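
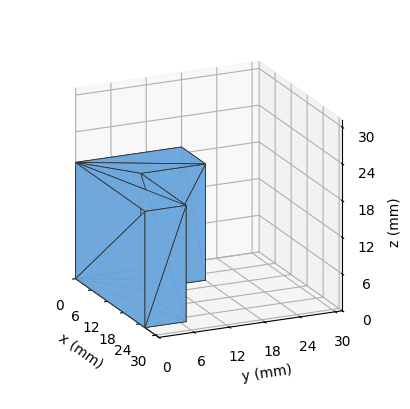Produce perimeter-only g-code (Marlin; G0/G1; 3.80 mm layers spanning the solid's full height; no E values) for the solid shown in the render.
Reading the render: the shape is an L-shaped prism: outer 26 × 18 mm, arm thicknesses ≈ 7 mm (horizontal) and 9 mm (vertical), extruded 19 mm in z (dimensions read to the nearest mm from the axis ticks). For the g-code, the solid's height is divided into equal slices at the stated Δz and each level perimeter traced with G1 moves after a G0 lift.

; perimeter-only toolpath
G21 ; units = mm
G90 ; absolute positioning
G28 ; home
; layer 1
G0 Z3.80
G0 X0.00 Y0.00
G1 X26.00 Y0.00
G1 X26.00 Y7.00
G1 X9.00 Y7.00
G1 X9.00 Y18.00
G1 X0.00 Y18.00
G1 X0.00 Y0.00
; layer 2
G0 Z7.60
G0 X0.00 Y0.00
G1 X26.00 Y0.00
G1 X26.00 Y7.00
G1 X9.00 Y7.00
G1 X9.00 Y18.00
G1 X0.00 Y18.00
G1 X0.00 Y0.00
; layer 3
G0 Z11.40
G0 X0.00 Y0.00
G1 X26.00 Y0.00
G1 X26.00 Y7.00
G1 X9.00 Y7.00
G1 X9.00 Y18.00
G1 X0.00 Y18.00
G1 X0.00 Y0.00
; layer 4
G0 Z15.20
G0 X0.00 Y0.00
G1 X26.00 Y0.00
G1 X26.00 Y7.00
G1 X9.00 Y7.00
G1 X9.00 Y18.00
G1 X0.00 Y18.00
G1 X0.00 Y0.00
; layer 5
G0 Z19.00
G0 X0.00 Y0.00
G1 X26.00 Y0.00
G1 X26.00 Y7.00
G1 X9.00 Y7.00
G1 X9.00 Y18.00
G1 X0.00 Y18.00
G1 X0.00 Y0.00
M2 ; end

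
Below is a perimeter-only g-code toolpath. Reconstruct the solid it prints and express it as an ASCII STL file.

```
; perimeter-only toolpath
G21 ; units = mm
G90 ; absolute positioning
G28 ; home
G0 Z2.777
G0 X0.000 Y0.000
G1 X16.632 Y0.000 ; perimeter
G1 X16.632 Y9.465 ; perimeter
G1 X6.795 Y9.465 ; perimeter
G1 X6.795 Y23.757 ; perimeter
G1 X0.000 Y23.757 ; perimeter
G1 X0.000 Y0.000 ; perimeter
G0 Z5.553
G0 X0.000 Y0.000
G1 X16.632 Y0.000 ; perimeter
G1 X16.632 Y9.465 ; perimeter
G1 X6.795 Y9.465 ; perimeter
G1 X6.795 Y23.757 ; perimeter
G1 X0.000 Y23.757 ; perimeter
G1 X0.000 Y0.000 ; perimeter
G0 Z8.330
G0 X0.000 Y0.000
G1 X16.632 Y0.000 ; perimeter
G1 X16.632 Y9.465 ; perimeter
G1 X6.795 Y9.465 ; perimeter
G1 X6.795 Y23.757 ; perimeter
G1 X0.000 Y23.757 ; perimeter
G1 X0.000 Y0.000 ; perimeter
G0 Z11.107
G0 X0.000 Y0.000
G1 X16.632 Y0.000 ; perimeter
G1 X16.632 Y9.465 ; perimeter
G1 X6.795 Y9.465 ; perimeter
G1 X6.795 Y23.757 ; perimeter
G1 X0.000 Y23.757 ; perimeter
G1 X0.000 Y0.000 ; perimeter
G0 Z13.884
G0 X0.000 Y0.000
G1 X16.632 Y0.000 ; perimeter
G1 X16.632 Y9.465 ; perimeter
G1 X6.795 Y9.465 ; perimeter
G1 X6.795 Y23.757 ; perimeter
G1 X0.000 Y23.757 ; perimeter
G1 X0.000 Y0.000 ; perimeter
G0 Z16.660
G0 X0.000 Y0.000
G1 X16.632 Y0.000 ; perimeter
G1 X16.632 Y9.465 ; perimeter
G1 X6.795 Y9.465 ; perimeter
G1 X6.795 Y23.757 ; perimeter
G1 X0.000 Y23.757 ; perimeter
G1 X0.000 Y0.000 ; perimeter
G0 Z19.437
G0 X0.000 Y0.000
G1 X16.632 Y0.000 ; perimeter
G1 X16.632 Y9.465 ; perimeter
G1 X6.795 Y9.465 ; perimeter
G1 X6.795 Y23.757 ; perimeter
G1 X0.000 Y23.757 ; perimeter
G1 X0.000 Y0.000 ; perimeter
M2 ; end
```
solid part
  facet normal 0.0000 0.0000 -1.0000
    outer loop
      vertex 16.632 9.465 0.000
      vertex 16.632 0.000 0.000
      vertex 0.000 0.000 0.000
    endloop
  endfacet
  facet normal 0.0000 0.0000 -1.0000
    outer loop
      vertex 6.795 9.465 0.000
      vertex 16.632 9.465 0.000
      vertex 0.000 0.000 0.000
    endloop
  endfacet
  facet normal 0.0000 0.0000 -1.0000
    outer loop
      vertex 6.795 23.757 0.000
      vertex 6.795 9.465 0.000
      vertex 0.000 0.000 0.000
    endloop
  endfacet
  facet normal 0.0000 0.0000 -1.0000
    outer loop
      vertex 0.000 23.757 0.000
      vertex 6.795 23.757 0.000
      vertex 0.000 0.000 0.000
    endloop
  endfacet
  facet normal 0.0000 0.0000 1.0000
    outer loop
      vertex 0.000 0.000 19.437
      vertex 16.632 0.000 19.437
      vertex 16.632 9.465 19.437
    endloop
  endfacet
  facet normal 0.0000 0.0000 1.0000
    outer loop
      vertex 0.000 0.000 19.437
      vertex 16.632 9.465 19.437
      vertex 6.795 9.465 19.437
    endloop
  endfacet
  facet normal 0.0000 0.0000 1.0000
    outer loop
      vertex 0.000 0.000 19.437
      vertex 6.795 9.465 19.437
      vertex 6.795 23.757 19.437
    endloop
  endfacet
  facet normal 0.0000 0.0000 1.0000
    outer loop
      vertex 0.000 0.000 19.437
      vertex 6.795 23.757 19.437
      vertex 0.000 23.757 19.437
    endloop
  endfacet
  facet normal 0.0000 -1.0000 0.0000
    outer loop
      vertex 0.000 0.000 0.000
      vertex 16.632 0.000 0.000
      vertex 16.632 0.000 19.437
    endloop
  endfacet
  facet normal 0.0000 -1.0000 0.0000
    outer loop
      vertex 0.000 0.000 0.000
      vertex 16.632 0.000 19.437
      vertex 0.000 0.000 19.437
    endloop
  endfacet
  facet normal 1.0000 0.0000 0.0000
    outer loop
      vertex 16.632 0.000 0.000
      vertex 16.632 9.465 0.000
      vertex 16.632 9.465 19.437
    endloop
  endfacet
  facet normal 1.0000 0.0000 0.0000
    outer loop
      vertex 16.632 0.000 0.000
      vertex 16.632 9.465 19.437
      vertex 16.632 0.000 19.437
    endloop
  endfacet
  facet normal 0.0000 1.0000 0.0000
    outer loop
      vertex 16.632 9.465 0.000
      vertex 6.795 9.465 0.000
      vertex 6.795 9.465 19.437
    endloop
  endfacet
  facet normal 0.0000 1.0000 0.0000
    outer loop
      vertex 16.632 9.465 0.000
      vertex 6.795 9.465 19.437
      vertex 16.632 9.465 19.437
    endloop
  endfacet
  facet normal 1.0000 0.0000 0.0000
    outer loop
      vertex 6.795 9.465 0.000
      vertex 6.795 23.757 0.000
      vertex 6.795 23.757 19.437
    endloop
  endfacet
  facet normal 1.0000 0.0000 0.0000
    outer loop
      vertex 6.795 9.465 0.000
      vertex 6.795 23.757 19.437
      vertex 6.795 9.465 19.437
    endloop
  endfacet
  facet normal 0.0000 1.0000 0.0000
    outer loop
      vertex 6.795 23.757 0.000
      vertex 0.000 23.757 0.000
      vertex 0.000 23.757 19.437
    endloop
  endfacet
  facet normal 0.0000 1.0000 0.0000
    outer loop
      vertex 6.795 23.757 0.000
      vertex 0.000 23.757 19.437
      vertex 6.795 23.757 19.437
    endloop
  endfacet
  facet normal -1.0000 0.0000 0.0000
    outer loop
      vertex 0.000 23.757 0.000
      vertex 0.000 0.000 0.000
      vertex 0.000 0.000 19.437
    endloop
  endfacet
  facet normal -1.0000 0.0000 0.0000
    outer loop
      vertex 0.000 23.757 0.000
      vertex 0.000 0.000 19.437
      vertex 0.000 23.757 19.437
    endloop
  endfacet
endsolid part

The G0 Z moves step by Δz≈2.777 mm. Every layer's G1 loop is the same polygon, so the solid is a straight extrusion of it from z=0 to z≈19.4. Closing with flat bottom and top caps and triangulating gives 20 facets — an L-shaped prism: outer 16.6 × 23.8 mm, arm thicknesses ≈ 9.46 mm (horizontal) and 6.79 mm (vertical), extruded 19.4 mm in z.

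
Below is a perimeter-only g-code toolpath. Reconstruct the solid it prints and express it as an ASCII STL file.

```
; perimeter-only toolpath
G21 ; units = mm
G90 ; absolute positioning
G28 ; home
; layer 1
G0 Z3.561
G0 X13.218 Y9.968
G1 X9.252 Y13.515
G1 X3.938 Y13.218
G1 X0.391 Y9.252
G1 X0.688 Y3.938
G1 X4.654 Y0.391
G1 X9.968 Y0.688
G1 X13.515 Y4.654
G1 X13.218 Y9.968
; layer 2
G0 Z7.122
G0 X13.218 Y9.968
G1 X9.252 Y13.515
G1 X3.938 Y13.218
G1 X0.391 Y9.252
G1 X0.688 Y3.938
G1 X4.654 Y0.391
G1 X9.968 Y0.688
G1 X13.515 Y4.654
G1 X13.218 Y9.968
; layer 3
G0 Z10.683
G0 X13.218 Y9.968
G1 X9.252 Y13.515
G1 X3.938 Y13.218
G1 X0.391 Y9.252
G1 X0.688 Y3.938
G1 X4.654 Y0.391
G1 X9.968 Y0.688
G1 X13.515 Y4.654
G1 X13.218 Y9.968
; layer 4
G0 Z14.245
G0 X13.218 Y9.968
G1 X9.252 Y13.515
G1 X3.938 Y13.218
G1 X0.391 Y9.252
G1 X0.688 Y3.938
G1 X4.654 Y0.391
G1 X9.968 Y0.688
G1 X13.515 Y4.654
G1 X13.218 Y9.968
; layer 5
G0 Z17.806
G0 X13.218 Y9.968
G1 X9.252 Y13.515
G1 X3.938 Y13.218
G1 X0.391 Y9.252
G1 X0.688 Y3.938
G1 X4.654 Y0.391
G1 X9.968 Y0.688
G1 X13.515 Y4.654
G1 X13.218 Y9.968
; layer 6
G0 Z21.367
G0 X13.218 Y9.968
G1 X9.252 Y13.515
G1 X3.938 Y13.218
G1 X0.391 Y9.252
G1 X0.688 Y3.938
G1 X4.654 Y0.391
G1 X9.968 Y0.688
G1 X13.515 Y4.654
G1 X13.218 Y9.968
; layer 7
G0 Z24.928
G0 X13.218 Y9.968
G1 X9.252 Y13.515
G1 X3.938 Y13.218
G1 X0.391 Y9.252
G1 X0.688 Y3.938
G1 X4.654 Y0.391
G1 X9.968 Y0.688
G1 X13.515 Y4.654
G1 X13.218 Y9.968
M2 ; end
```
solid part
  facet normal 0.0000 0.0000 -1.0000
    outer loop
      vertex 3.938 13.218 0.000
      vertex 9.252 13.515 0.000
      vertex 13.218 9.968 0.000
    endloop
  endfacet
  facet normal 0.0000 0.0000 -1.0000
    outer loop
      vertex 0.391 9.252 0.000
      vertex 3.938 13.218 0.000
      vertex 13.218 9.968 0.000
    endloop
  endfacet
  facet normal 0.0000 0.0000 -1.0000
    outer loop
      vertex 0.688 3.938 0.000
      vertex 0.391 9.252 0.000
      vertex 13.218 9.968 0.000
    endloop
  endfacet
  facet normal 0.0000 0.0000 -1.0000
    outer loop
      vertex 4.654 0.391 0.000
      vertex 0.688 3.938 0.000
      vertex 13.218 9.968 0.000
    endloop
  endfacet
  facet normal 0.0000 0.0000 -1.0000
    outer loop
      vertex 9.968 0.688 0.000
      vertex 4.654 0.391 0.000
      vertex 13.218 9.968 0.000
    endloop
  endfacet
  facet normal 0.0000 0.0000 -1.0000
    outer loop
      vertex 13.515 4.654 0.000
      vertex 9.968 0.688 0.000
      vertex 13.218 9.968 0.000
    endloop
  endfacet
  facet normal 0.0000 0.0000 1.0000
    outer loop
      vertex 13.218 9.968 24.928
      vertex 9.252 13.515 24.928
      vertex 3.938 13.218 24.928
    endloop
  endfacet
  facet normal 0.0000 0.0000 1.0000
    outer loop
      vertex 13.218 9.968 24.928
      vertex 3.938 13.218 24.928
      vertex 0.391 9.252 24.928
    endloop
  endfacet
  facet normal 0.0000 0.0000 1.0000
    outer loop
      vertex 13.218 9.968 24.928
      vertex 0.391 9.252 24.928
      vertex 0.688 3.938 24.928
    endloop
  endfacet
  facet normal 0.0000 0.0000 1.0000
    outer loop
      vertex 13.218 9.968 24.928
      vertex 0.688 3.938 24.928
      vertex 4.654 0.391 24.928
    endloop
  endfacet
  facet normal 0.0000 0.0000 1.0000
    outer loop
      vertex 13.218 9.968 24.928
      vertex 4.654 0.391 24.928
      vertex 9.968 0.688 24.928
    endloop
  endfacet
  facet normal 0.0000 0.0000 1.0000
    outer loop
      vertex 13.218 9.968 24.928
      vertex 9.968 0.688 24.928
      vertex 13.515 4.654 24.928
    endloop
  endfacet
  facet normal 0.6666 0.7454 0.0000
    outer loop
      vertex 13.218 9.968 0.000
      vertex 9.252 13.515 0.000
      vertex 9.252 13.515 24.928
    endloop
  endfacet
  facet normal 0.6666 0.7454 0.0000
    outer loop
      vertex 13.218 9.968 0.000
      vertex 9.252 13.515 24.928
      vertex 13.218 9.968 24.928
    endloop
  endfacet
  facet normal -0.0558 0.9984 0.0000
    outer loop
      vertex 9.252 13.515 0.000
      vertex 3.938 13.218 0.000
      vertex 3.938 13.218 24.928
    endloop
  endfacet
  facet normal -0.0558 0.9984 0.0000
    outer loop
      vertex 9.252 13.515 0.000
      vertex 3.938 13.218 24.928
      vertex 9.252 13.515 24.928
    endloop
  endfacet
  facet normal -0.7454 0.6666 0.0000
    outer loop
      vertex 3.938 13.218 0.000
      vertex 0.391 9.252 0.000
      vertex 0.391 9.252 24.928
    endloop
  endfacet
  facet normal -0.7454 0.6666 0.0000
    outer loop
      vertex 3.938 13.218 0.000
      vertex 0.391 9.252 24.928
      vertex 3.938 13.218 24.928
    endloop
  endfacet
  facet normal -0.9984 -0.0558 0.0000
    outer loop
      vertex 0.391 9.252 0.000
      vertex 0.688 3.938 0.000
      vertex 0.688 3.938 24.928
    endloop
  endfacet
  facet normal -0.9984 -0.0558 0.0000
    outer loop
      vertex 0.391 9.252 0.000
      vertex 0.688 3.938 24.928
      vertex 0.391 9.252 24.928
    endloop
  endfacet
  facet normal -0.6666 -0.7454 0.0000
    outer loop
      vertex 0.688 3.938 0.000
      vertex 4.654 0.391 0.000
      vertex 4.654 0.391 24.928
    endloop
  endfacet
  facet normal -0.6666 -0.7454 0.0000
    outer loop
      vertex 0.688 3.938 0.000
      vertex 4.654 0.391 24.928
      vertex 0.688 3.938 24.928
    endloop
  endfacet
  facet normal 0.0558 -0.9984 0.0000
    outer loop
      vertex 4.654 0.391 0.000
      vertex 9.968 0.688 0.000
      vertex 9.968 0.688 24.928
    endloop
  endfacet
  facet normal 0.0558 -0.9984 0.0000
    outer loop
      vertex 4.654 0.391 0.000
      vertex 9.968 0.688 24.928
      vertex 4.654 0.391 24.928
    endloop
  endfacet
  facet normal 0.7454 -0.6666 0.0000
    outer loop
      vertex 9.968 0.688 0.000
      vertex 13.515 4.654 0.000
      vertex 13.515 4.654 24.928
    endloop
  endfacet
  facet normal 0.7454 -0.6666 0.0000
    outer loop
      vertex 9.968 0.688 0.000
      vertex 13.515 4.654 24.928
      vertex 9.968 0.688 24.928
    endloop
  endfacet
  facet normal 0.9984 0.0558 0.0000
    outer loop
      vertex 13.515 4.654 0.000
      vertex 13.218 9.968 0.000
      vertex 13.218 9.968 24.928
    endloop
  endfacet
  facet normal 0.9984 0.0558 0.0000
    outer loop
      vertex 13.515 4.654 0.000
      vertex 13.218 9.968 24.928
      vertex 13.515 4.654 24.928
    endloop
  endfacet
endsolid part

The G0 Z moves step by Δz≈3.561 mm. Every layer's G1 loop is the same polygon, so the solid is a straight extrusion of it from z=0 to z≈24.9. Closing with flat bottom and top caps and triangulating gives 28 facets — a regular 8-sided prism (a cylinder approximated with 8 flat sides), circumscribed radius ≈ 6.95 mm, height ≈ 24.9 mm.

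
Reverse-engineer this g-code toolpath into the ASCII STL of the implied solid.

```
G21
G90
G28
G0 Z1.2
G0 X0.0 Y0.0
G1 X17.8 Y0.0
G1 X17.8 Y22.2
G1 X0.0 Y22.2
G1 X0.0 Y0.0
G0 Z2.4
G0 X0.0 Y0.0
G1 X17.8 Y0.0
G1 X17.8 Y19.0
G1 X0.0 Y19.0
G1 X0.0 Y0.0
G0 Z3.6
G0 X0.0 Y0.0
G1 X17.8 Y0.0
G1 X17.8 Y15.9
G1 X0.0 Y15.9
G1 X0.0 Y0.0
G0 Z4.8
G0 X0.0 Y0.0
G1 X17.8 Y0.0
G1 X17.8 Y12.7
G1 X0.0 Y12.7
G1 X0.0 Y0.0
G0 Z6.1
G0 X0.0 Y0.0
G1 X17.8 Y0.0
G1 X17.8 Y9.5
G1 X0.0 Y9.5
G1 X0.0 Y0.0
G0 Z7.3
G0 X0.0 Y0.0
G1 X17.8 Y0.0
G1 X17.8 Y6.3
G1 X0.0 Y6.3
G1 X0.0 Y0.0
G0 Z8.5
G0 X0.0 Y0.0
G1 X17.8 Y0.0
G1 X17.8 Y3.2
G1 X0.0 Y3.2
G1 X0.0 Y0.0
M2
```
solid part
  facet normal 0.0000 0.0000 -1.0000
    outer loop
      vertex 17.8 25.4 0.0
      vertex 17.8 0.0 0.0
      vertex 0.0 0.0 0.0
    endloop
  endfacet
  facet normal 0.0000 0.0000 -1.0000
    outer loop
      vertex 0.0 25.4 0.0
      vertex 17.8 25.4 0.0
      vertex 0.0 0.0 0.0
    endloop
  endfacet
  facet normal 0.0000 -1.0000 0.0000
    outer loop
      vertex 0.0 0.0 0.0
      vertex 17.8 0.0 0.0
      vertex 17.8 0.0 9.7
    endloop
  endfacet
  facet normal 0.0000 -1.0000 0.0000
    outer loop
      vertex 0.0 0.0 0.0
      vertex 17.8 0.0 9.7
      vertex 0.0 0.0 9.7
    endloop
  endfacet
  facet normal 0.0000 0.3568 0.9342
    outer loop
      vertex 0.0 0.0 9.7
      vertex 17.8 0.0 9.7
      vertex 17.8 25.4 0.0
    endloop
  endfacet
  facet normal 0.0000 0.3568 0.9342
    outer loop
      vertex 0.0 0.0 9.7
      vertex 17.8 25.4 0.0
      vertex 0.0 25.4 0.0
    endloop
  endfacet
  facet normal -1.0000 0.0000 0.0000
    outer loop
      vertex 0.0 0.0 9.7
      vertex 0.0 25.4 0.0
      vertex 0.0 0.0 0.0
    endloop
  endfacet
  facet normal 1.0000 0.0000 0.0000
    outer loop
      vertex 17.8 0.0 0.0
      vertex 17.8 25.4 0.0
      vertex 17.8 0.0 9.7
    endloop
  endfacet
endsolid part

The G0 Z moves step by Δz≈1.2 mm. The G1 loops shrink linearly with z, so the solid tapers from its base footprint up to z≈9.7. Closing with a flat bottom cap and the tapered top and triangulating gives 8 facets — a wedge (ramp): 17.8 × 25.4 mm base, rising to 9.7 mm along the y=0 edge and sloping linearly to z=0 at y=25.4.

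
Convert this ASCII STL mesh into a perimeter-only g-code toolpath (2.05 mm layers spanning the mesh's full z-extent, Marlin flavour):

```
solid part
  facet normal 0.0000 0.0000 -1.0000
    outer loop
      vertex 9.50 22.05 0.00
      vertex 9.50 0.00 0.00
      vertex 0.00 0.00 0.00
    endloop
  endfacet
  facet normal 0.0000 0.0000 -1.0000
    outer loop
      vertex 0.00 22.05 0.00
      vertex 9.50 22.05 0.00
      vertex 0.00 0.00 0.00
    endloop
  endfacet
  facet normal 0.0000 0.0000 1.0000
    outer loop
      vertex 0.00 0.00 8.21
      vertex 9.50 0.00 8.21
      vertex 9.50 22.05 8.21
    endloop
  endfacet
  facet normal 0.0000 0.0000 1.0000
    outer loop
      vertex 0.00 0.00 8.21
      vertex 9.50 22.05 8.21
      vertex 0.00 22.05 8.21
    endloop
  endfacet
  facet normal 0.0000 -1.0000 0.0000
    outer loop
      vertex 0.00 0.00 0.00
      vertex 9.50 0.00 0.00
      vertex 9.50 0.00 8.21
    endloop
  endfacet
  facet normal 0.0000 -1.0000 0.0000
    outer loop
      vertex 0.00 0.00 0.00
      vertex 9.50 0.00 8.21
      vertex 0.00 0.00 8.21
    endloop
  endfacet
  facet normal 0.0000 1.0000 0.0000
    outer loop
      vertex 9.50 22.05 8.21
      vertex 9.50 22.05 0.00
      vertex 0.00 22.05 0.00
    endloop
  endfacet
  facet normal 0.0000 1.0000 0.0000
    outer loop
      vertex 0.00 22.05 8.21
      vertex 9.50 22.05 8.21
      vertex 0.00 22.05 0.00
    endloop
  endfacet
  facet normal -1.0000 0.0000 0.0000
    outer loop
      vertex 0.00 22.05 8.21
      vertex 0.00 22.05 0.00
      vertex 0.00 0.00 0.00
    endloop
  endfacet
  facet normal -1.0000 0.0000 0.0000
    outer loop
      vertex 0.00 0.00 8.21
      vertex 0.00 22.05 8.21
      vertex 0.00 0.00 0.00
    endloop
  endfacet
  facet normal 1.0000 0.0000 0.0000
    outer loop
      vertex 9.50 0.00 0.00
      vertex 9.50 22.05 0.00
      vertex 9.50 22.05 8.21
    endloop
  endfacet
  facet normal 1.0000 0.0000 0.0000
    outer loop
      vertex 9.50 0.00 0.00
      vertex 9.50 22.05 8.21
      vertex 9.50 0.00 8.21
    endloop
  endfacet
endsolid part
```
; perimeter-only toolpath
G21 ; units = mm
G90 ; absolute positioning
G28 ; home
; layer 1
G0 Z2.05
G0 X0.00 Y0.00
G1 X9.50 Y0.00
G1 X9.50 Y22.05
G1 X0.00 Y22.05
G1 X0.00 Y0.00
; layer 2
G0 Z4.11
G0 X0.00 Y0.00
G1 X9.50 Y0.00
G1 X9.50 Y22.05
G1 X0.00 Y22.05
G1 X0.00 Y0.00
; layer 3
G0 Z6.16
G0 X0.00 Y0.00
G1 X9.50 Y0.00
G1 X9.50 Y22.05
G1 X0.00 Y22.05
G1 X0.00 Y0.00
; layer 4
G0 Z8.21
G0 X0.00 Y0.00
G1 X9.50 Y0.00
G1 X9.50 Y22.05
G1 X0.00 Y22.05
G1 X0.00 Y0.00
M2 ; end

The solid is a rectangular box, roughly 9.5 × 22.1 mm footprint and 8.21 mm tall. Slicing at Δz = 2.05 mm — 4 equal slices spanning the solid's height, so layer i sits at z = i·h/4 — gives 4 non-empty perimeters. Each is a 4-segment closed polygon; G0 lifts to the layer z and rapids to the start vertex, then G1 traces the edges.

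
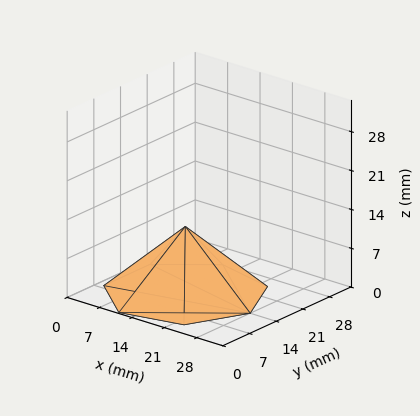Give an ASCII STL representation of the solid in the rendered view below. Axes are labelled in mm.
Reading the render: the shape is a regular 7-sided pyramid, base circumscribed radius ≈ 14 mm, apex at z ≈ 12 mm (dimensions read to the nearest mm from the axis ticks). For the STL, each face is triangulated and given an outward normal.

solid part
  facet normal 0.0000 0.0000 -1.0000
    outer loop
      vertex 10.88 27.65 0.00
      vertex 22.73 24.95 0.00
      vertex 28.00 14.00 0.00
    endloop
  endfacet
  facet normal 0.0000 0.0000 -1.0000
    outer loop
      vertex 1.39 20.07 0.00
      vertex 10.88 27.65 0.00
      vertex 28.00 14.00 0.00
    endloop
  endfacet
  facet normal 0.0000 0.0000 -1.0000
    outer loop
      vertex 1.39 7.93 0.00
      vertex 1.39 20.07 0.00
      vertex 28.00 14.00 0.00
    endloop
  endfacet
  facet normal 0.0000 0.0000 -1.0000
    outer loop
      vertex 10.88 0.35 0.00
      vertex 1.39 7.93 0.00
      vertex 28.00 14.00 0.00
    endloop
  endfacet
  facet normal 0.0000 0.0000 -1.0000
    outer loop
      vertex 22.73 3.05 0.00
      vertex 10.88 0.35 0.00
      vertex 28.00 14.00 0.00
    endloop
  endfacet
  facet normal 0.6210 0.2989 0.7245
    outer loop
      vertex 28.00 14.00 0.00
      vertex 22.73 24.95 0.00
      vertex 14.00 14.00 12.00
    endloop
  endfacet
  facet normal 0.1531 0.6720 0.7246
    outer loop
      vertex 22.73 24.95 0.00
      vertex 10.88 27.65 0.00
      vertex 14.00 14.00 12.00
    endloop
  endfacet
  facet normal -0.4302 0.5386 0.7245
    outer loop
      vertex 10.88 27.65 0.00
      vertex 1.39 20.07 0.00
      vertex 14.00 14.00 12.00
    endloop
  endfacet
  facet normal -0.6894 0.0000 0.7244
    outer loop
      vertex 1.39 20.07 0.00
      vertex 1.39 7.93 0.00
      vertex 14.00 14.00 12.00
    endloop
  endfacet
  facet normal -0.4302 -0.5386 0.7245
    outer loop
      vertex 1.39 7.93 0.00
      vertex 10.88 0.35 0.00
      vertex 14.00 14.00 12.00
    endloop
  endfacet
  facet normal 0.1531 -0.6720 0.7246
    outer loop
      vertex 10.88 0.35 0.00
      vertex 22.73 3.05 0.00
      vertex 14.00 14.00 12.00
    endloop
  endfacet
  facet normal 0.6210 -0.2989 0.7245
    outer loop
      vertex 22.73 3.05 0.00
      vertex 28.00 14.00 0.00
      vertex 14.00 14.00 12.00
    endloop
  endfacet
endsolid part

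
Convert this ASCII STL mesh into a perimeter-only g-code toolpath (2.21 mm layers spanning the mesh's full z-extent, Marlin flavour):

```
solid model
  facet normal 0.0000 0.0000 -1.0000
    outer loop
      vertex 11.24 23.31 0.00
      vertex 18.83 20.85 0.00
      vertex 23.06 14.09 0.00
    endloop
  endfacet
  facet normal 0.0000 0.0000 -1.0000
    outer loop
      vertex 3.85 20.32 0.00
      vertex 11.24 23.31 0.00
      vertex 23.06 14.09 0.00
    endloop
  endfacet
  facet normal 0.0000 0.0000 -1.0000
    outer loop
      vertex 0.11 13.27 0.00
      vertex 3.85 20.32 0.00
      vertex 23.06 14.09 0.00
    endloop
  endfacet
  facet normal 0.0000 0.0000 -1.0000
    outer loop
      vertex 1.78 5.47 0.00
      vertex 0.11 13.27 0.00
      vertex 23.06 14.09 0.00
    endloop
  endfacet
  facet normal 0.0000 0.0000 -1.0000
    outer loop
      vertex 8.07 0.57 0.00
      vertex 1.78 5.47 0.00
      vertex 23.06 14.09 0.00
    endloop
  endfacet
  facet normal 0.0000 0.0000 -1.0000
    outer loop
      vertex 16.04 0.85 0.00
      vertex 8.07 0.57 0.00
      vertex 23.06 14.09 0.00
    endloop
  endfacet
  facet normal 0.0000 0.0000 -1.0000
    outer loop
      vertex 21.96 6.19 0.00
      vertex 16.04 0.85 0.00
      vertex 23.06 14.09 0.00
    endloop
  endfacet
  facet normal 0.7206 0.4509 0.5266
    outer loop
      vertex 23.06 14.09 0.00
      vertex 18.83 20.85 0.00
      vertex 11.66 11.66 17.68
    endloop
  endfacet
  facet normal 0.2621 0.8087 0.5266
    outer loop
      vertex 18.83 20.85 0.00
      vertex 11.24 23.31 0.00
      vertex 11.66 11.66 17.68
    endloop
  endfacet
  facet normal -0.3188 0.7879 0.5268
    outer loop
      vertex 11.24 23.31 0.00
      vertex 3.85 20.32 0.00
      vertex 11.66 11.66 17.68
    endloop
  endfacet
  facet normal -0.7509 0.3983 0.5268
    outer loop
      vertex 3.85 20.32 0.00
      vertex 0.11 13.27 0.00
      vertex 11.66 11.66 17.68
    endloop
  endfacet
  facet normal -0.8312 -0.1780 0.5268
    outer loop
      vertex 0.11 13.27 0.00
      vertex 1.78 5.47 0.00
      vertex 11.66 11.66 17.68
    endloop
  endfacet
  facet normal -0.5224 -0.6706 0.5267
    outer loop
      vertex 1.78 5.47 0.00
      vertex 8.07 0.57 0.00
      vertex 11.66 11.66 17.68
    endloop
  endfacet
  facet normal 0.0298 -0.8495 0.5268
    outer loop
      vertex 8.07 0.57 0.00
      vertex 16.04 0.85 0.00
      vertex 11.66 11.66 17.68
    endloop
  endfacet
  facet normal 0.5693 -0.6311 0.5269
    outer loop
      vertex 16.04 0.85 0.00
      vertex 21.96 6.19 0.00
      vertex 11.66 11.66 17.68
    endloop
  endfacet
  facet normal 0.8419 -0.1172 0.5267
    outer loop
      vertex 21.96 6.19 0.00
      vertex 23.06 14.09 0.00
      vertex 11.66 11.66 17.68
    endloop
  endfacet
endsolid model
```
; perimeter-only toolpath
G21 ; units = mm
G90 ; absolute positioning
G28 ; home
; layer 1
G0 Z2.21
G0 X21.63 Y13.79
G1 X17.93 Y19.70
G1 X11.29 Y21.85
G1 X4.83 Y19.24
G1 X1.55 Y13.07
G1 X3.02 Y6.24
G1 X8.52 Y1.96
G1 X15.49 Y2.20
G1 X20.67 Y6.87
G1 X21.63 Y13.79
; layer 2
G0 Z4.42
G0 X20.21 Y13.48
G1 X17.04 Y18.55
G1 X11.34 Y20.40
G1 X5.80 Y18.16
G1 X3.00 Y12.87
G1 X4.25 Y7.02
G1 X8.97 Y3.34
G1 X14.95 Y3.55
G1 X19.38 Y7.56
G1 X20.21 Y13.48
; layer 3
G0 Z6.63
G0 X18.79 Y13.18
G1 X16.14 Y17.40
G1 X11.40 Y18.94
G1 X6.78 Y17.07
G1 X4.44 Y12.67
G1 X5.49 Y7.79
G1 X9.42 Y4.73
G1 X14.40 Y4.90
G1 X18.10 Y8.24
G1 X18.79 Y13.18
; layer 4
G0 Z8.84
G0 X17.36 Y12.88
G1 X15.24 Y16.26
G1 X11.45 Y17.48
G1 X7.75 Y15.99
G1 X5.88 Y12.46
G1 X6.72 Y8.56
G1 X9.87 Y6.12
G1 X13.85 Y6.25
G1 X16.81 Y8.93
G1 X17.36 Y12.88
; layer 5
G0 Z11.05
G0 X15.93 Y12.57
G1 X14.35 Y15.11
G1 X11.50 Y16.03
G1 X8.73 Y14.91
G1 X7.33 Y12.26
G1 X7.96 Y9.34
G1 X10.31 Y7.50
G1 X13.30 Y7.61
G1 X15.52 Y9.61
G1 X15.93 Y12.57
; layer 6
G0 Z13.26
G0 X14.51 Y12.27
G1 X13.45 Y13.96
G1 X11.56 Y14.57
G1 X9.71 Y13.83
G1 X8.77 Y12.06
G1 X9.19 Y10.11
G1 X10.76 Y8.89
G1 X12.76 Y8.96
G1 X14.24 Y10.29
G1 X14.51 Y12.27
; layer 7
G0 Z15.47
G0 X13.09 Y11.96
G1 X12.56 Y12.81
G1 X11.61 Y13.12
G1 X10.68 Y12.74
G1 X10.22 Y11.86
G1 X10.43 Y10.89
G1 X11.21 Y10.27
G1 X12.21 Y10.31
G1 X12.95 Y10.98
G1 X13.09 Y11.96
M2 ; end

The solid is a regular 9-sided pyramid, base circumscribed radius ≈ 11.7 mm, apex at z ≈ 17.7 mm. Slicing at Δz = 2.21 mm — 8 equal slices spanning the solid's height, so layer i sits at z = i·h/8 — gives 7 non-empty perimeters. Each is a 9-segment closed polygon; G0 lifts to the layer z and rapids to the start vertex, then G1 traces the edges. The cross-section shrinks linearly with z (the slice at the apex is degenerate and omitted).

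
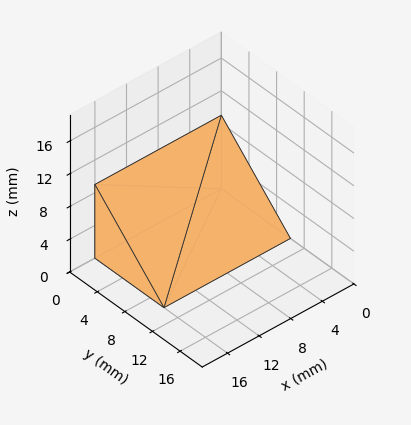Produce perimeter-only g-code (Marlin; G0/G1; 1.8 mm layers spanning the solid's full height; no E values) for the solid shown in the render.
Reading the render: the shape is a wedge (ramp): 16 × 10 mm base, rising to 9 mm along the y=0 edge and sloping linearly to z=0 at y=10 (dimensions read to the nearest mm from the axis ticks). For the g-code, the solid's height is divided into equal slices at the stated Δz and each level perimeter traced with G1 moves after a G0 lift.

; perimeter-only toolpath
G21 ; units = mm
G90 ; absolute positioning
G28 ; home
; layer 1
G0 Z1.8
G0 X0.0 Y0.0
G1 X16.0 Y0.0
G1 X16.0 Y8.0
G1 X0.0 Y8.0
G1 X0.0 Y0.0
; layer 2
G0 Z3.6
G0 X0.0 Y0.0
G1 X16.0 Y0.0
G1 X16.0 Y6.0
G1 X0.0 Y6.0
G1 X0.0 Y0.0
; layer 3
G0 Z5.4
G0 X0.0 Y0.0
G1 X16.0 Y0.0
G1 X16.0 Y4.0
G1 X0.0 Y4.0
G1 X0.0 Y0.0
; layer 4
G0 Z7.2
G0 X0.0 Y0.0
G1 X16.0 Y0.0
G1 X16.0 Y2.0
G1 X0.0 Y2.0
G1 X0.0 Y0.0
M2 ; end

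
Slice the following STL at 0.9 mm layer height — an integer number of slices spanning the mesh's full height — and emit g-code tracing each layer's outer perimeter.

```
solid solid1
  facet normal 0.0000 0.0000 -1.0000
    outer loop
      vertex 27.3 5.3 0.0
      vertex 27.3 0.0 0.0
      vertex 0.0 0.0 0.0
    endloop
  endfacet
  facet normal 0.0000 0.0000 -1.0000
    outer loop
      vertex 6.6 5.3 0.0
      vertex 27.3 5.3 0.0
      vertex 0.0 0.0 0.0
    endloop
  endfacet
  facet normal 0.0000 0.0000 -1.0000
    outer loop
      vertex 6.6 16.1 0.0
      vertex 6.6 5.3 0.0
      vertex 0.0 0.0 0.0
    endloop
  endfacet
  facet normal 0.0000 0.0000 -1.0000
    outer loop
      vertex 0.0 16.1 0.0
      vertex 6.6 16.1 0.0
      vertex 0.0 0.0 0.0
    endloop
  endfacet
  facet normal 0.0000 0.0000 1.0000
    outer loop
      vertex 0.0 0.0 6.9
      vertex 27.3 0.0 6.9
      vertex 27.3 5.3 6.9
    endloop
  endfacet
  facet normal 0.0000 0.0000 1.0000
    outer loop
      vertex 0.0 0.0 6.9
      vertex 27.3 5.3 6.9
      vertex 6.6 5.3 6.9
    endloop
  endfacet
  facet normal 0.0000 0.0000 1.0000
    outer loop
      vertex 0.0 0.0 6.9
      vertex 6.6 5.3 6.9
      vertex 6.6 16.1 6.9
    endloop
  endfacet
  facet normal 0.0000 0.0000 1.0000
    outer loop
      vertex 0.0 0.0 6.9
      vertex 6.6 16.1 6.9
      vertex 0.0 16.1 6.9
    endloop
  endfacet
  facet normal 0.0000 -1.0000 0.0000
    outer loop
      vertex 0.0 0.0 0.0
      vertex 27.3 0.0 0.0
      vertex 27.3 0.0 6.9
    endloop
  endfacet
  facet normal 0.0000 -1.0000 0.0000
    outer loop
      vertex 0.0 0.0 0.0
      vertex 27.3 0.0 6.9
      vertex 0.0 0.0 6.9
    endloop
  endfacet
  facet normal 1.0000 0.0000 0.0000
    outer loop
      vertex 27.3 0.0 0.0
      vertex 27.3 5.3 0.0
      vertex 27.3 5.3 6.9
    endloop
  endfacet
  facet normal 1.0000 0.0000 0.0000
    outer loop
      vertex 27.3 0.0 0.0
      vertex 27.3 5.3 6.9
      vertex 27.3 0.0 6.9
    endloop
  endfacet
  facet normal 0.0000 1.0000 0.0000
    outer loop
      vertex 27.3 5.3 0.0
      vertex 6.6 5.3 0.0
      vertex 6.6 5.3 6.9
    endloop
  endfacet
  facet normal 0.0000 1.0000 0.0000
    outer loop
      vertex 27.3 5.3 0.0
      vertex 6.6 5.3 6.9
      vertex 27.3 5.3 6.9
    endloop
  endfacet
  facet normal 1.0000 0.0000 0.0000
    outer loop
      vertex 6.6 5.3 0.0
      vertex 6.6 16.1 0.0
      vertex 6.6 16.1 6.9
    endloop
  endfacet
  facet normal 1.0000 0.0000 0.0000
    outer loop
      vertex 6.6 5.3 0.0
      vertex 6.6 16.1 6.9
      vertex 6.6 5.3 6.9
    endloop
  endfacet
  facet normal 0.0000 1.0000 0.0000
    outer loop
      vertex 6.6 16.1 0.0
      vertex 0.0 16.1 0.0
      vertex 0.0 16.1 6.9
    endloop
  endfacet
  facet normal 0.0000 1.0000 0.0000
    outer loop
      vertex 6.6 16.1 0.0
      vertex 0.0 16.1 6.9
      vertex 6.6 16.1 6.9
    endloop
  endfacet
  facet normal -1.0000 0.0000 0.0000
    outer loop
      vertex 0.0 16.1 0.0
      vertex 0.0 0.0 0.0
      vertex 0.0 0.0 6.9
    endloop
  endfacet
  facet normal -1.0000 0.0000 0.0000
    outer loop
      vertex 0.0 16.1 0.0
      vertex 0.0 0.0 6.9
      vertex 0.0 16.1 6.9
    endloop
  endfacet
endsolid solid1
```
; perimeter-only toolpath
G21 ; units = mm
G90 ; absolute positioning
G28 ; home
; layer 1
G0 Z0.9
G0 X0.0 Y0.0
G1 X27.3 Y0.0
G1 X27.3 Y5.3
G1 X6.6 Y5.3
G1 X6.6 Y16.1
G1 X0.0 Y16.1
G1 X0.0 Y0.0
; layer 2
G0 Z1.7
G0 X0.0 Y0.0
G1 X27.3 Y0.0
G1 X27.3 Y5.3
G1 X6.6 Y5.3
G1 X6.6 Y16.1
G1 X0.0 Y16.1
G1 X0.0 Y0.0
; layer 3
G0 Z2.6
G0 X0.0 Y0.0
G1 X27.3 Y0.0
G1 X27.3 Y5.3
G1 X6.6 Y5.3
G1 X6.6 Y16.1
G1 X0.0 Y16.1
G1 X0.0 Y0.0
; layer 4
G0 Z3.5
G0 X0.0 Y0.0
G1 X27.3 Y0.0
G1 X27.3 Y5.3
G1 X6.6 Y5.3
G1 X6.6 Y16.1
G1 X0.0 Y16.1
G1 X0.0 Y0.0
; layer 5
G0 Z4.3
G0 X0.0 Y0.0
G1 X27.3 Y0.0
G1 X27.3 Y5.3
G1 X6.6 Y5.3
G1 X6.6 Y16.1
G1 X0.0 Y16.1
G1 X0.0 Y0.0
; layer 6
G0 Z5.2
G0 X0.0 Y0.0
G1 X27.3 Y0.0
G1 X27.3 Y5.3
G1 X6.6 Y5.3
G1 X6.6 Y16.1
G1 X0.0 Y16.1
G1 X0.0 Y0.0
; layer 7
G0 Z6.0
G0 X0.0 Y0.0
G1 X27.3 Y0.0
G1 X27.3 Y5.3
G1 X6.6 Y5.3
G1 X6.6 Y16.1
G1 X0.0 Y16.1
G1 X0.0 Y0.0
; layer 8
G0 Z6.9
G0 X0.0 Y0.0
G1 X27.3 Y0.0
G1 X27.3 Y5.3
G1 X6.6 Y5.3
G1 X6.6 Y16.1
G1 X0.0 Y16.1
G1 X0.0 Y0.0
M2 ; end

The solid is an L-shaped prism: outer 27.3 × 16.1 mm, arm thicknesses ≈ 5.3 mm (horizontal) and 6.6 mm (vertical), extruded 6.9 mm in z. Slicing at Δz = 0.9 mm — 8 equal slices spanning the solid's height, so layer i sits at z = i·h/8 — gives 8 non-empty perimeters. Each is a 6-segment closed polygon; G0 lifts to the layer z and rapids to the start vertex, then G1 traces the edges.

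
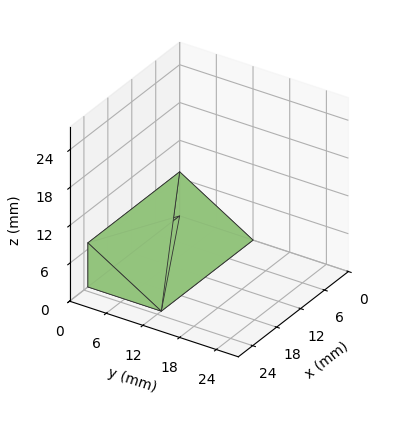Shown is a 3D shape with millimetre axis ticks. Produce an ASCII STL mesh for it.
Reading the render: the shape is a wedge (ramp): 23 × 12 mm base, rising to 7 mm along the y=0 edge and sloping linearly to z=0 at y=12 (dimensions read to the nearest mm from the axis ticks). For the STL, each face is triangulated and given an outward normal.

solid part
  facet normal 0.0000 0.0000 -1.0000
    outer loop
      vertex 23.000 12.000 0.000
      vertex 23.000 0.000 0.000
      vertex 0.000 0.000 0.000
    endloop
  endfacet
  facet normal 0.0000 0.0000 -1.0000
    outer loop
      vertex 0.000 12.000 0.000
      vertex 23.000 12.000 0.000
      vertex 0.000 0.000 0.000
    endloop
  endfacet
  facet normal 0.0000 -1.0000 0.0000
    outer loop
      vertex 0.000 0.000 0.000
      vertex 23.000 0.000 0.000
      vertex 23.000 0.000 7.000
    endloop
  endfacet
  facet normal 0.0000 -1.0000 0.0000
    outer loop
      vertex 0.000 0.000 0.000
      vertex 23.000 0.000 7.000
      vertex 0.000 0.000 7.000
    endloop
  endfacet
  facet normal 0.0000 0.5039 0.8638
    outer loop
      vertex 0.000 0.000 7.000
      vertex 23.000 0.000 7.000
      vertex 23.000 12.000 0.000
    endloop
  endfacet
  facet normal 0.0000 0.5039 0.8638
    outer loop
      vertex 0.000 0.000 7.000
      vertex 23.000 12.000 0.000
      vertex 0.000 12.000 0.000
    endloop
  endfacet
  facet normal -1.0000 0.0000 0.0000
    outer loop
      vertex 0.000 0.000 7.000
      vertex 0.000 12.000 0.000
      vertex 0.000 0.000 0.000
    endloop
  endfacet
  facet normal 1.0000 0.0000 0.0000
    outer loop
      vertex 23.000 0.000 0.000
      vertex 23.000 12.000 0.000
      vertex 23.000 0.000 7.000
    endloop
  endfacet
endsolid part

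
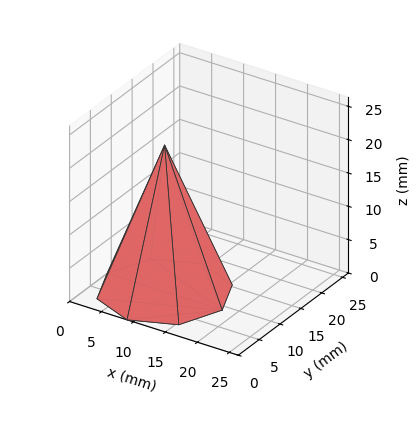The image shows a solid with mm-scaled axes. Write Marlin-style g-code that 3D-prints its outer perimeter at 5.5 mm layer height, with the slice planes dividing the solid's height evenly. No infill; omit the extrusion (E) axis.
Reading the render: the shape is a regular 8-sided pyramid, base circumscribed radius ≈ 9 mm, apex at z ≈ 22 mm (dimensions read to the nearest mm from the axis ticks). For the g-code, the solid's height is divided into equal slices at the stated Δz and each level perimeter traced with G1 moves after a G0 lift.

; perimeter-only toolpath
G21 ; units = mm
G90 ; absolute positioning
G28 ; home
; layer 1
G0 Z5.5
G0 X15.8 Y9.0
G1 X13.8 Y13.8
G1 X9.0 Y15.8
G1 X4.2 Y13.8
G1 X2.2 Y9.0
G1 X4.2 Y4.2
G1 X9.0 Y2.2
G1 X13.8 Y4.2
G1 X15.8 Y9.0
; layer 2
G0 Z11.0
G0 X13.5 Y9.0
G1 X12.2 Y12.2
G1 X9.0 Y13.5
G1 X5.8 Y12.2
G1 X4.5 Y9.0
G1 X5.8 Y5.8
G1 X9.0 Y4.5
G1 X12.2 Y5.8
G1 X13.5 Y9.0
; layer 3
G0 Z16.5
G0 X11.2 Y9.0
G1 X10.6 Y10.6
G1 X9.0 Y11.2
G1 X7.4 Y10.6
G1 X6.8 Y9.0
G1 X7.4 Y7.4
G1 X9.0 Y6.8
G1 X10.6 Y7.4
G1 X11.2 Y9.0
M2 ; end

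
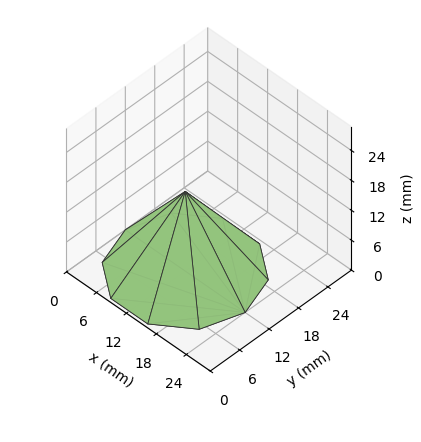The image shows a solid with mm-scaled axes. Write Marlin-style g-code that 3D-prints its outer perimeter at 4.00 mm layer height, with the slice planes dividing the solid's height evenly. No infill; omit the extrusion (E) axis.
Reading the render: the shape is a regular 10-sided pyramid, base circumscribed radius ≈ 12 mm, apex at z ≈ 16 mm (dimensions read to the nearest mm from the axis ticks). For the g-code, the solid's height is divided into equal slices at the stated Δz and each level perimeter traced with G1 moves after a G0 lift.

; perimeter-only toolpath
G21 ; units = mm
G90 ; absolute positioning
G28 ; home
; layer 1
G0 Z4.00
G0 X21.00 Y12.00
G1 X19.28 Y17.29
G1 X14.78 Y20.56
G1 X9.22 Y20.56
G1 X4.72 Y17.29
G1 X3.00 Y12.00
G1 X4.72 Y6.71
G1 X9.22 Y3.44
G1 X14.78 Y3.44
G1 X19.28 Y6.71
G1 X21.00 Y12.00
; layer 2
G0 Z8.00
G0 X18.00 Y12.00
G1 X16.86 Y15.53
G1 X13.86 Y17.70
G1 X10.14 Y17.70
G1 X7.14 Y15.53
G1 X6.00 Y12.00
G1 X7.14 Y8.47
G1 X10.14 Y6.29
G1 X13.86 Y6.29
G1 X16.86 Y8.47
G1 X18.00 Y12.00
; layer 3
G0 Z12.00
G0 X15.00 Y12.00
G1 X14.43 Y13.76
G1 X12.93 Y14.85
G1 X11.07 Y14.85
G1 X9.57 Y13.76
G1 X9.00 Y12.00
G1 X9.57 Y10.24
G1 X11.07 Y9.15
G1 X12.93 Y9.15
G1 X14.43 Y10.24
G1 X15.00 Y12.00
M2 ; end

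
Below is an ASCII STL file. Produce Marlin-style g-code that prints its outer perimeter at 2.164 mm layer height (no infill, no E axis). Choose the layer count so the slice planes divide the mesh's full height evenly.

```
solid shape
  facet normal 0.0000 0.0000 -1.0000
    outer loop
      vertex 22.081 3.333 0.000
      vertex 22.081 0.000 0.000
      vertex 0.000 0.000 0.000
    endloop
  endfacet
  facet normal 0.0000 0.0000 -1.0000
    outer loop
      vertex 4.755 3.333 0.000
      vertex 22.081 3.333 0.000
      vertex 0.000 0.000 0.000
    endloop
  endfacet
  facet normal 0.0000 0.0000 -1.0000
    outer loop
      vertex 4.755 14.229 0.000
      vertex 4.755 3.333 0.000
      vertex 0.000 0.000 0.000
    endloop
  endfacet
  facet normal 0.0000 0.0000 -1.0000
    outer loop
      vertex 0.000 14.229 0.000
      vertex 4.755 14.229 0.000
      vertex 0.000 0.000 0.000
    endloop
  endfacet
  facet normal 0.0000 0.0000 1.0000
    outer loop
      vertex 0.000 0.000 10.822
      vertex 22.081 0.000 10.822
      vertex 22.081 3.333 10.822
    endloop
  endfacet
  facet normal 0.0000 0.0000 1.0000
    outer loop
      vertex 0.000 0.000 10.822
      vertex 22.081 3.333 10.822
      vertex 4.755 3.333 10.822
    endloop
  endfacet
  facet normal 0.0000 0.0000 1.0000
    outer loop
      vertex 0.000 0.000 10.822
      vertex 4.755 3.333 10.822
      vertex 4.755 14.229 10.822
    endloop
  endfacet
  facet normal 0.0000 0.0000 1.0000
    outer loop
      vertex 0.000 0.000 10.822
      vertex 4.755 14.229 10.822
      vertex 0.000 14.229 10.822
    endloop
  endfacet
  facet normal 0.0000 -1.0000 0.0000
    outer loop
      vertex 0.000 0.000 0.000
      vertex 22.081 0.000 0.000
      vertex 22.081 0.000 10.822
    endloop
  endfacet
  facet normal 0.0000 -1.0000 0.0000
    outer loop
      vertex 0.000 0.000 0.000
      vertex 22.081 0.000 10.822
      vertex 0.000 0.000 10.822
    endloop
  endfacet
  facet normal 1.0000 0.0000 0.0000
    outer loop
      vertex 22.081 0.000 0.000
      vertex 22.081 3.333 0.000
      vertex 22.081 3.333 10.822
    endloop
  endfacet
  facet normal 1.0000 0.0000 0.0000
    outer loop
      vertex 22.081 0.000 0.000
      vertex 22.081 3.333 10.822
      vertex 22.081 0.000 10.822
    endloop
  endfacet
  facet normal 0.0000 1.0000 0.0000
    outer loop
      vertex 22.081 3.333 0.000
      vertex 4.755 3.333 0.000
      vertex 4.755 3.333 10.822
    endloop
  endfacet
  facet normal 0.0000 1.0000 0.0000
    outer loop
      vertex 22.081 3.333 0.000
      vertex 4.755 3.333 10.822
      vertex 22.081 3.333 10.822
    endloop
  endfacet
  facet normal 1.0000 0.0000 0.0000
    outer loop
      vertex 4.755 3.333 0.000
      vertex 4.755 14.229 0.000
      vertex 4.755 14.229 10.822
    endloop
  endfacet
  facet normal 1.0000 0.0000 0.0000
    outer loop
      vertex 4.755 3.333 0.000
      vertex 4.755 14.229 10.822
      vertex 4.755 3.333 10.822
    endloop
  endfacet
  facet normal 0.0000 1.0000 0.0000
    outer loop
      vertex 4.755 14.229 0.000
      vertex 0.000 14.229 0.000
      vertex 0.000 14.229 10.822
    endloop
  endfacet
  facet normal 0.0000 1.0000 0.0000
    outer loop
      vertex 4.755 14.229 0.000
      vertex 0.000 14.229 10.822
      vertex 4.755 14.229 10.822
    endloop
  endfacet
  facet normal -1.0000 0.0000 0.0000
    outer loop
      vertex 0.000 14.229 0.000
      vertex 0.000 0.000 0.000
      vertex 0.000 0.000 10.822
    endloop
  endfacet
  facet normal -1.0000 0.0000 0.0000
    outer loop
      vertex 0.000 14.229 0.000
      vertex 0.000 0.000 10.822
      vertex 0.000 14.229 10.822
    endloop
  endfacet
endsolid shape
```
; perimeter-only toolpath
G21 ; units = mm
G90 ; absolute positioning
G28 ; home
; layer 1
G0 Z2.164
G0 X0.000 Y0.000
G1 X22.081 Y0.000
G1 X22.081 Y3.333
G1 X4.755 Y3.333
G1 X4.755 Y14.229
G1 X0.000 Y14.229
G1 X0.000 Y0.000
; layer 2
G0 Z4.329
G0 X0.000 Y0.000
G1 X22.081 Y0.000
G1 X22.081 Y3.333
G1 X4.755 Y3.333
G1 X4.755 Y14.229
G1 X0.000 Y14.229
G1 X0.000 Y0.000
; layer 3
G0 Z6.493
G0 X0.000 Y0.000
G1 X22.081 Y0.000
G1 X22.081 Y3.333
G1 X4.755 Y3.333
G1 X4.755 Y14.229
G1 X0.000 Y14.229
G1 X0.000 Y0.000
; layer 4
G0 Z8.658
G0 X0.000 Y0.000
G1 X22.081 Y0.000
G1 X22.081 Y3.333
G1 X4.755 Y3.333
G1 X4.755 Y14.229
G1 X0.000 Y14.229
G1 X0.000 Y0.000
; layer 5
G0 Z10.822
G0 X0.000 Y0.000
G1 X22.081 Y0.000
G1 X22.081 Y3.333
G1 X4.755 Y3.333
G1 X4.755 Y14.229
G1 X0.000 Y14.229
G1 X0.000 Y0.000
M2 ; end

The solid is an L-shaped prism: outer 22.1 × 14.2 mm, arm thicknesses ≈ 3.33 mm (horizontal) and 4.75 mm (vertical), extruded 10.8 mm in z. Slicing at Δz = 2.164 mm — 5 equal slices spanning the solid's height, so layer i sits at z = i·h/5 — gives 5 non-empty perimeters. Each is a 6-segment closed polygon; G0 lifts to the layer z and rapids to the start vertex, then G1 traces the edges.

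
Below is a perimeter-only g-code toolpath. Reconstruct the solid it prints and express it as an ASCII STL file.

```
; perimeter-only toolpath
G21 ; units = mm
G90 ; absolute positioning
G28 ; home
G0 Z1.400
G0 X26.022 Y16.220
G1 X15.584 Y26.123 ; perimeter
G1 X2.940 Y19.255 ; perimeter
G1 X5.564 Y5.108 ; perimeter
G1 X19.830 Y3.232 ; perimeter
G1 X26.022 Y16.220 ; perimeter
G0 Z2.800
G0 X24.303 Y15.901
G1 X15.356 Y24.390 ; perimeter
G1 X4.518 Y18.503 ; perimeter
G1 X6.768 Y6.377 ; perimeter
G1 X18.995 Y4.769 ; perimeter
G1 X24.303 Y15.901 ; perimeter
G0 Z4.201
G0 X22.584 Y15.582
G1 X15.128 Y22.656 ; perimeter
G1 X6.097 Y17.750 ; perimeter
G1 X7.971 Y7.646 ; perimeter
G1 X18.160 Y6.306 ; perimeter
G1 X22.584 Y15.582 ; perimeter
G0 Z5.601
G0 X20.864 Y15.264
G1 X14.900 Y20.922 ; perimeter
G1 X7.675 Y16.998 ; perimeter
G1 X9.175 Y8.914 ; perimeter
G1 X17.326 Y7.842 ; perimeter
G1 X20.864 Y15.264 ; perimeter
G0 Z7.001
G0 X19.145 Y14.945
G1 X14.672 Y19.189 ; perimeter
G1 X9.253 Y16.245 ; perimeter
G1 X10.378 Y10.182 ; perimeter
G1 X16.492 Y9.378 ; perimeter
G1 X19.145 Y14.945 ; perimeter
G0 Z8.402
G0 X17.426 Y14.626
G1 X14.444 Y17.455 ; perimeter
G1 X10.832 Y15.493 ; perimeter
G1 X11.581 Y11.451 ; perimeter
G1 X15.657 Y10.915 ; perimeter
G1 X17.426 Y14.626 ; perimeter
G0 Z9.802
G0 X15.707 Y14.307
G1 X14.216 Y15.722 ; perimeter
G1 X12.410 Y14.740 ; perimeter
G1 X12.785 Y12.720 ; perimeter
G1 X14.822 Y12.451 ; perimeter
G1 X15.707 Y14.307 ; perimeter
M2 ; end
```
solid part
  facet normal 0.0000 0.0000 -1.0000
    outer loop
      vertex 1.362 20.008 0.000
      vertex 15.812 27.857 0.000
      vertex 27.741 16.539 0.000
    endloop
  endfacet
  facet normal 0.0000 0.0000 -1.0000
    outer loop
      vertex 4.361 3.840 0.000
      vertex 1.362 20.008 0.000
      vertex 27.741 16.539 0.000
    endloop
  endfacet
  facet normal 0.0000 0.0000 -1.0000
    outer loop
      vertex 20.664 1.696 0.000
      vertex 4.361 3.840 0.000
      vertex 27.741 16.539 0.000
    endloop
  endfacet
  facet normal 0.4842 0.5103 0.7107
    outer loop
      vertex 27.741 16.539 0.000
      vertex 15.812 27.857 0.000
      vertex 13.988 13.988 11.202
    endloop
  endfacet
  facet normal -0.3358 0.6182 0.7107
    outer loop
      vertex 15.812 27.857 0.000
      vertex 1.362 20.008 0.000
      vertex 13.988 13.988 11.202
    endloop
  endfacet
  facet normal -0.6917 -0.1283 0.7107
    outer loop
      vertex 1.362 20.008 0.000
      vertex 4.361 3.840 0.000
      vertex 13.988 13.988 11.202
    endloop
  endfacet
  facet normal -0.0917 -0.6975 0.7107
    outer loop
      vertex 4.361 3.840 0.000
      vertex 20.664 1.696 0.000
      vertex 13.988 13.988 11.202
    endloop
  endfacet
  facet normal 0.6350 -0.3028 0.7107
    outer loop
      vertex 20.664 1.696 0.000
      vertex 27.741 16.539 0.000
      vertex 13.988 13.988 11.202
    endloop
  endfacet
endsolid part

The G0 Z moves step by Δz≈1.400 mm. The G1 loops shrink linearly with z, so the solid tapers from its base footprint up to z≈11.2. Closing with a flat bottom cap and the tapered top and triangulating gives 8 facets — a regular 5-sided pyramid, base circumscribed radius ≈ 14 mm, apex at z ≈ 11.2 mm.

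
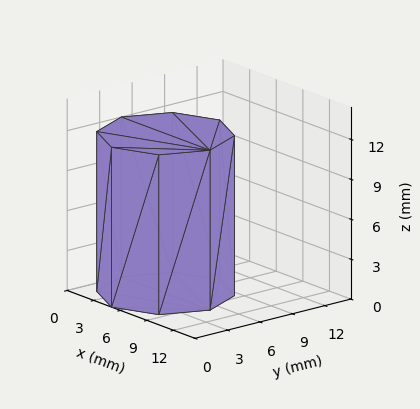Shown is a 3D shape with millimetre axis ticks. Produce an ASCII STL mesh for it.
Reading the render: the shape is a regular 8-sided prism (a cylinder approximated with 8 flat sides), circumscribed radius ≈ 5 mm, height ≈ 12 mm (dimensions read to the nearest mm from the axis ticks). For the STL, each face is triangulated and given an outward normal.

solid part
  facet normal 0.0000 0.0000 -1.0000
    outer loop
      vertex 5.0 10.0 0.0
      vertex 8.5 8.5 0.0
      vertex 10.0 5.0 0.0
    endloop
  endfacet
  facet normal 0.0000 0.0000 -1.0000
    outer loop
      vertex 1.5 8.5 0.0
      vertex 5.0 10.0 0.0
      vertex 10.0 5.0 0.0
    endloop
  endfacet
  facet normal 0.0000 0.0000 -1.0000
    outer loop
      vertex 0.0 5.0 0.0
      vertex 1.5 8.5 0.0
      vertex 10.0 5.0 0.0
    endloop
  endfacet
  facet normal 0.0000 0.0000 -1.0000
    outer loop
      vertex 1.5 1.5 0.0
      vertex 0.0 5.0 0.0
      vertex 10.0 5.0 0.0
    endloop
  endfacet
  facet normal 0.0000 0.0000 -1.0000
    outer loop
      vertex 5.0 0.0 0.0
      vertex 1.5 1.5 0.0
      vertex 10.0 5.0 0.0
    endloop
  endfacet
  facet normal 0.0000 0.0000 -1.0000
    outer loop
      vertex 8.5 1.5 0.0
      vertex 5.0 0.0 0.0
      vertex 10.0 5.0 0.0
    endloop
  endfacet
  facet normal 0.0000 0.0000 1.0000
    outer loop
      vertex 10.0 5.0 12.0
      vertex 8.5 8.5 12.0
      vertex 5.0 10.0 12.0
    endloop
  endfacet
  facet normal 0.0000 0.0000 1.0000
    outer loop
      vertex 10.0 5.0 12.0
      vertex 5.0 10.0 12.0
      vertex 1.5 8.5 12.0
    endloop
  endfacet
  facet normal 0.0000 0.0000 1.0000
    outer loop
      vertex 10.0 5.0 12.0
      vertex 1.5 8.5 12.0
      vertex 0.0 5.0 12.0
    endloop
  endfacet
  facet normal 0.0000 0.0000 1.0000
    outer loop
      vertex 10.0 5.0 12.0
      vertex 0.0 5.0 12.0
      vertex 1.5 1.5 12.0
    endloop
  endfacet
  facet normal 0.0000 0.0000 1.0000
    outer loop
      vertex 10.0 5.0 12.0
      vertex 1.5 1.5 12.0
      vertex 5.0 0.0 12.0
    endloop
  endfacet
  facet normal 0.0000 0.0000 1.0000
    outer loop
      vertex 10.0 5.0 12.0
      vertex 5.0 0.0 12.0
      vertex 8.5 1.5 12.0
    endloop
  endfacet
  facet normal 0.9191 0.3939 0.0000
    outer loop
      vertex 10.0 5.0 0.0
      vertex 8.5 8.5 0.0
      vertex 8.5 8.5 12.0
    endloop
  endfacet
  facet normal 0.9191 0.3939 0.0000
    outer loop
      vertex 10.0 5.0 0.0
      vertex 8.5 8.5 12.0
      vertex 10.0 5.0 12.0
    endloop
  endfacet
  facet normal 0.3939 0.9191 0.0000
    outer loop
      vertex 8.5 8.5 0.0
      vertex 5.0 10.0 0.0
      vertex 5.0 10.0 12.0
    endloop
  endfacet
  facet normal 0.3939 0.9191 0.0000
    outer loop
      vertex 8.5 8.5 0.0
      vertex 5.0 10.0 12.0
      vertex 8.5 8.5 12.0
    endloop
  endfacet
  facet normal -0.3939 0.9191 0.0000
    outer loop
      vertex 5.0 10.0 0.0
      vertex 1.5 8.5 0.0
      vertex 1.5 8.5 12.0
    endloop
  endfacet
  facet normal -0.3939 0.9191 0.0000
    outer loop
      vertex 5.0 10.0 0.0
      vertex 1.5 8.5 12.0
      vertex 5.0 10.0 12.0
    endloop
  endfacet
  facet normal -0.9191 0.3939 0.0000
    outer loop
      vertex 1.5 8.5 0.0
      vertex 0.0 5.0 0.0
      vertex 0.0 5.0 12.0
    endloop
  endfacet
  facet normal -0.9191 0.3939 0.0000
    outer loop
      vertex 1.5 8.5 0.0
      vertex 0.0 5.0 12.0
      vertex 1.5 8.5 12.0
    endloop
  endfacet
  facet normal -0.9191 -0.3939 0.0000
    outer loop
      vertex 0.0 5.0 0.0
      vertex 1.5 1.5 0.0
      vertex 1.5 1.5 12.0
    endloop
  endfacet
  facet normal -0.9191 -0.3939 0.0000
    outer loop
      vertex 0.0 5.0 0.0
      vertex 1.5 1.5 12.0
      vertex 0.0 5.0 12.0
    endloop
  endfacet
  facet normal -0.3939 -0.9191 0.0000
    outer loop
      vertex 1.5 1.5 0.0
      vertex 5.0 0.0 0.0
      vertex 5.0 0.0 12.0
    endloop
  endfacet
  facet normal -0.3939 -0.9191 0.0000
    outer loop
      vertex 1.5 1.5 0.0
      vertex 5.0 0.0 12.0
      vertex 1.5 1.5 12.0
    endloop
  endfacet
  facet normal 0.3939 -0.9191 0.0000
    outer loop
      vertex 5.0 0.0 0.0
      vertex 8.5 1.5 0.0
      vertex 8.5 1.5 12.0
    endloop
  endfacet
  facet normal 0.3939 -0.9191 0.0000
    outer loop
      vertex 5.0 0.0 0.0
      vertex 8.5 1.5 12.0
      vertex 5.0 0.0 12.0
    endloop
  endfacet
  facet normal 0.9191 -0.3939 0.0000
    outer loop
      vertex 8.5 1.5 0.0
      vertex 10.0 5.0 0.0
      vertex 10.0 5.0 12.0
    endloop
  endfacet
  facet normal 0.9191 -0.3939 0.0000
    outer loop
      vertex 8.5 1.5 0.0
      vertex 10.0 5.0 12.0
      vertex 8.5 1.5 12.0
    endloop
  endfacet
endsolid part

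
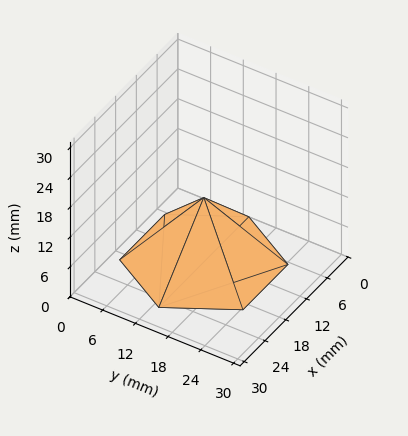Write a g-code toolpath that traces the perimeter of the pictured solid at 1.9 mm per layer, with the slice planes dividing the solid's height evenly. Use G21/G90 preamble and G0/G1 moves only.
Reading the render: the shape is a regular 6-sided pyramid, base circumscribed radius ≈ 13 mm, apex at z ≈ 13 mm (dimensions read to the nearest mm from the axis ticks). For the g-code, the solid's height is divided into equal slices at the stated Δz and each level perimeter traced with G1 moves after a G0 lift.

; perimeter-only toolpath
G21 ; units = mm
G90 ; absolute positioning
G28 ; home
; layer 1
G0 Z1.9
G0 X24.1 Y13.0
G1 X18.6 Y22.7
G1 X7.4 Y22.7
G1 X1.9 Y13.0
G1 X7.4 Y3.3
G1 X18.6 Y3.3
G1 X24.1 Y13.0
; layer 2
G0 Z3.7
G0 X22.3 Y13.0
G1 X17.6 Y21.1
G1 X8.4 Y21.1
G1 X3.7 Y13.0
G1 X8.4 Y4.9
G1 X17.6 Y4.9
G1 X22.3 Y13.0
; layer 3
G0 Z5.6
G0 X20.4 Y13.0
G1 X16.7 Y19.5
G1 X9.3 Y19.5
G1 X5.6 Y13.0
G1 X9.3 Y6.5
G1 X16.7 Y6.5
G1 X20.4 Y13.0
; layer 4
G0 Z7.4
G0 X18.6 Y13.0
G1 X15.8 Y17.8
G1 X10.2 Y17.8
G1 X7.4 Y13.0
G1 X10.2 Y8.2
G1 X15.8 Y8.2
G1 X18.6 Y13.0
; layer 5
G0 Z9.3
G0 X16.7 Y13.0
G1 X14.9 Y16.2
G1 X11.1 Y16.2
G1 X9.3 Y13.0
G1 X11.1 Y9.8
G1 X14.9 Y9.8
G1 X16.7 Y13.0
; layer 6
G0 Z11.1
G0 X14.9 Y13.0
G1 X13.9 Y14.6
G1 X12.1 Y14.6
G1 X11.1 Y13.0
G1 X12.1 Y11.4
G1 X13.9 Y11.4
G1 X14.9 Y13.0
M2 ; end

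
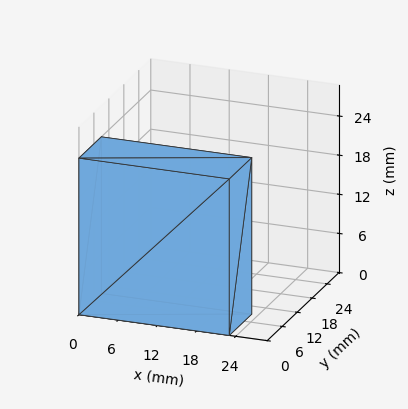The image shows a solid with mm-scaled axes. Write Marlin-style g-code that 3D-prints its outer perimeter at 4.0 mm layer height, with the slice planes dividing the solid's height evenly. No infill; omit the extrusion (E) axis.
Reading the render: the shape is a rectangular box, roughly 23 × 9 mm footprint and 24 mm tall (dimensions read to the nearest mm from the axis ticks). For the g-code, the solid's height is divided into equal slices at the stated Δz and each level perimeter traced with G1 moves after a G0 lift.

; perimeter-only toolpath
G21 ; units = mm
G90 ; absolute positioning
G28 ; home
; layer 1
G0 Z4.0
G0 X0.0 Y0.0
G1 X23.0 Y0.0
G1 X23.0 Y9.0
G1 X0.0 Y9.0
G1 X0.0 Y0.0
; layer 2
G0 Z8.0
G0 X0.0 Y0.0
G1 X23.0 Y0.0
G1 X23.0 Y9.0
G1 X0.0 Y9.0
G1 X0.0 Y0.0
; layer 3
G0 Z12.0
G0 X0.0 Y0.0
G1 X23.0 Y0.0
G1 X23.0 Y9.0
G1 X0.0 Y9.0
G1 X0.0 Y0.0
; layer 4
G0 Z16.0
G0 X0.0 Y0.0
G1 X23.0 Y0.0
G1 X23.0 Y9.0
G1 X0.0 Y9.0
G1 X0.0 Y0.0
; layer 5
G0 Z20.0
G0 X0.0 Y0.0
G1 X23.0 Y0.0
G1 X23.0 Y9.0
G1 X0.0 Y9.0
G1 X0.0 Y0.0
; layer 6
G0 Z24.0
G0 X0.0 Y0.0
G1 X23.0 Y0.0
G1 X23.0 Y9.0
G1 X0.0 Y9.0
G1 X0.0 Y0.0
M2 ; end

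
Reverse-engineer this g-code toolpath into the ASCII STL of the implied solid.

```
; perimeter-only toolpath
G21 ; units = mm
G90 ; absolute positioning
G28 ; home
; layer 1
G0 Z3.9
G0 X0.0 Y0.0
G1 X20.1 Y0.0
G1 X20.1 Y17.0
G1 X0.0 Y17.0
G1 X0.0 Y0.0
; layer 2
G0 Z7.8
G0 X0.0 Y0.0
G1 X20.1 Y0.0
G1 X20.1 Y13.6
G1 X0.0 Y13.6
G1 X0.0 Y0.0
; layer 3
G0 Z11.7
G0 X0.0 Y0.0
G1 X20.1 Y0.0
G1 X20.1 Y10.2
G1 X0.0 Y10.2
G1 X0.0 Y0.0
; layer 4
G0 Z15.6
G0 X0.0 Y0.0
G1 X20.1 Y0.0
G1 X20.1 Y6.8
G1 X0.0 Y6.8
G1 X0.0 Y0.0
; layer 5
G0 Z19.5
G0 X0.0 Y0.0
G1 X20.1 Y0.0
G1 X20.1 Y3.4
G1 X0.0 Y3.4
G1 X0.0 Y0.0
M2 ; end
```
solid part
  facet normal 0.0000 0.0000 -1.0000
    outer loop
      vertex 20.1 20.4 0.0
      vertex 20.1 0.0 0.0
      vertex 0.0 0.0 0.0
    endloop
  endfacet
  facet normal 0.0000 0.0000 -1.0000
    outer loop
      vertex 0.0 20.4 0.0
      vertex 20.1 20.4 0.0
      vertex 0.0 0.0 0.0
    endloop
  endfacet
  facet normal 0.0000 -1.0000 0.0000
    outer loop
      vertex 0.0 0.0 0.0
      vertex 20.1 0.0 0.0
      vertex 20.1 0.0 23.4
    endloop
  endfacet
  facet normal 0.0000 -1.0000 0.0000
    outer loop
      vertex 0.0 0.0 0.0
      vertex 20.1 0.0 23.4
      vertex 0.0 0.0 23.4
    endloop
  endfacet
  facet normal 0.0000 0.7538 0.6571
    outer loop
      vertex 0.0 0.0 23.4
      vertex 20.1 0.0 23.4
      vertex 20.1 20.4 0.0
    endloop
  endfacet
  facet normal 0.0000 0.7538 0.6571
    outer loop
      vertex 0.0 0.0 23.4
      vertex 20.1 20.4 0.0
      vertex 0.0 20.4 0.0
    endloop
  endfacet
  facet normal -1.0000 0.0000 0.0000
    outer loop
      vertex 0.0 0.0 23.4
      vertex 0.0 20.4 0.0
      vertex 0.0 0.0 0.0
    endloop
  endfacet
  facet normal 1.0000 0.0000 0.0000
    outer loop
      vertex 20.1 0.0 0.0
      vertex 20.1 20.4 0.0
      vertex 20.1 0.0 23.4
    endloop
  endfacet
endsolid part

The G0 Z moves step by Δz≈3.9 mm. The G1 loops shrink linearly with z, so the solid tapers from its base footprint up to z≈23.4. Closing with a flat bottom cap and the tapered top and triangulating gives 8 facets — a wedge (ramp): 20.1 × 20.4 mm base, rising to 23.4 mm along the y=0 edge and sloping linearly to z=0 at y=20.4.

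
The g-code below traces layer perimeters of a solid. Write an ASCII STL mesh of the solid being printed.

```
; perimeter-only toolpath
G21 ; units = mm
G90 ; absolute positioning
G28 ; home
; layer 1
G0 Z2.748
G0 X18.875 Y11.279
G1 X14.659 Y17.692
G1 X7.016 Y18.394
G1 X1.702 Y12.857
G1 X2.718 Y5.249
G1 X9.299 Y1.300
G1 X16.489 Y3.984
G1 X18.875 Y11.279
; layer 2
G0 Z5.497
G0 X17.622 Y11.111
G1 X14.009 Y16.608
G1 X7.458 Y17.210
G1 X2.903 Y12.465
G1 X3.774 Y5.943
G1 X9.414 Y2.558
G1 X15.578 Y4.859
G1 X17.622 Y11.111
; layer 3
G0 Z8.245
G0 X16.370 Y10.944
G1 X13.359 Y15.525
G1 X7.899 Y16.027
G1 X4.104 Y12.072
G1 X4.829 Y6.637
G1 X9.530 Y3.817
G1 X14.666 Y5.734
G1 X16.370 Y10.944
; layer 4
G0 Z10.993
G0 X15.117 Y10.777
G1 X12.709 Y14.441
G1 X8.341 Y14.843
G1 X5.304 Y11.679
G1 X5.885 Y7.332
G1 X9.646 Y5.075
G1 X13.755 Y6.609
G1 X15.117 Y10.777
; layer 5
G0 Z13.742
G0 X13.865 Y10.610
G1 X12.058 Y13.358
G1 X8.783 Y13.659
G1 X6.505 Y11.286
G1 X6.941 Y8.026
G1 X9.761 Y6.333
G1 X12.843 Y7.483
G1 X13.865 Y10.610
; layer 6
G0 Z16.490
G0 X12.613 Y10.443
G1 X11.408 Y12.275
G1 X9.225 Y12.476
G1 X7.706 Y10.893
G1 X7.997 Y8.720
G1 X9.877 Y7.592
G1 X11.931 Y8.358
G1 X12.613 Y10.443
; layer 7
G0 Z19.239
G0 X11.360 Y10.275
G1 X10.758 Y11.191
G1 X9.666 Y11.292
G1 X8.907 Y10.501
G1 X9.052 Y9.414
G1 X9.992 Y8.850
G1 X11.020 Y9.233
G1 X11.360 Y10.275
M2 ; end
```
solid part
  facet normal 0.0000 0.0000 -1.0000
    outer loop
      vertex 6.574 19.578 0.000
      vertex 15.309 18.775 0.000
      vertex 20.127 11.446 0.000
    endloop
  endfacet
  facet normal 0.0000 0.0000 -1.0000
    outer loop
      vertex 0.501 13.250 0.000
      vertex 6.574 19.578 0.000
      vertex 20.127 11.446 0.000
    endloop
  endfacet
  facet normal 0.0000 0.0000 -1.0000
    outer loop
      vertex 1.662 4.555 0.000
      vertex 0.501 13.250 0.000
      vertex 20.127 11.446 0.000
    endloop
  endfacet
  facet normal 0.0000 0.0000 -1.0000
    outer loop
      vertex 9.183 0.042 0.000
      vertex 1.662 4.555 0.000
      vertex 20.127 11.446 0.000
    endloop
  endfacet
  facet normal 0.0000 0.0000 -1.0000
    outer loop
      vertex 17.401 3.109 0.000
      vertex 9.183 0.042 0.000
      vertex 20.127 11.446 0.000
    endloop
  endfacet
  facet normal 0.7720 0.5075 0.3827
    outer loop
      vertex 20.127 11.446 0.000
      vertex 15.309 18.775 0.000
      vertex 10.108 10.108 21.987
    endloop
  endfacet
  facet normal 0.0846 0.9200 0.3827
    outer loop
      vertex 15.309 18.775 0.000
      vertex 6.574 19.578 0.000
      vertex 10.108 10.108 21.987
    endloop
  endfacet
  facet normal -0.6666 0.6397 0.3827
    outer loop
      vertex 6.574 19.578 0.000
      vertex 0.501 13.250 0.000
      vertex 10.108 10.108 21.987
    endloop
  endfacet
  facet normal -0.9158 -0.1223 0.3827
    outer loop
      vertex 0.501 13.250 0.000
      vertex 1.662 4.555 0.000
      vertex 10.108 10.108 21.987
    endloop
  endfacet
  facet normal -0.4754 -0.7922 0.3827
    outer loop
      vertex 1.662 4.555 0.000
      vertex 9.183 0.042 0.000
      vertex 10.108 10.108 21.987
    endloop
  endfacet
  facet normal 0.3230 -0.8656 0.3827
    outer loop
      vertex 9.183 0.042 0.000
      vertex 17.401 3.109 0.000
      vertex 10.108 10.108 21.987
    endloop
  endfacet
  facet normal 0.8781 -0.2871 0.3827
    outer loop
      vertex 17.401 3.109 0.000
      vertex 20.127 11.446 0.000
      vertex 10.108 10.108 21.987
    endloop
  endfacet
endsolid part

The G0 Z moves step by Δz≈2.748 mm. The G1 loops shrink linearly with z, so the solid tapers from its base footprint up to z≈22. Closing with a flat bottom cap and the tapered top and triangulating gives 12 facets — a regular 7-sided pyramid, base circumscribed radius ≈ 10.1 mm, apex at z ≈ 22 mm.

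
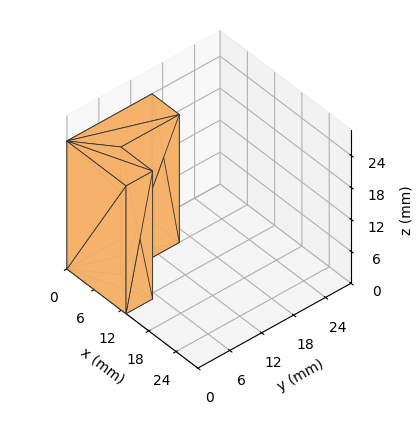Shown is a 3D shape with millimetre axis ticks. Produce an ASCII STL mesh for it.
Reading the render: the shape is an L-shaped prism: outer 13 × 16 mm, arm thicknesses ≈ 5 mm (horizontal) and 6 mm (vertical), extruded 24 mm in z (dimensions read to the nearest mm from the axis ticks). For the STL, each face is triangulated and given an outward normal.

solid part
  facet normal 0.0000 0.0000 -1.0000
    outer loop
      vertex 13.000 5.000 0.000
      vertex 13.000 0.000 0.000
      vertex 0.000 0.000 0.000
    endloop
  endfacet
  facet normal 0.0000 0.0000 -1.0000
    outer loop
      vertex 6.000 5.000 0.000
      vertex 13.000 5.000 0.000
      vertex 0.000 0.000 0.000
    endloop
  endfacet
  facet normal 0.0000 0.0000 -1.0000
    outer loop
      vertex 6.000 16.000 0.000
      vertex 6.000 5.000 0.000
      vertex 0.000 0.000 0.000
    endloop
  endfacet
  facet normal 0.0000 0.0000 -1.0000
    outer loop
      vertex 0.000 16.000 0.000
      vertex 6.000 16.000 0.000
      vertex 0.000 0.000 0.000
    endloop
  endfacet
  facet normal 0.0000 0.0000 1.0000
    outer loop
      vertex 0.000 0.000 24.000
      vertex 13.000 0.000 24.000
      vertex 13.000 5.000 24.000
    endloop
  endfacet
  facet normal 0.0000 0.0000 1.0000
    outer loop
      vertex 0.000 0.000 24.000
      vertex 13.000 5.000 24.000
      vertex 6.000 5.000 24.000
    endloop
  endfacet
  facet normal 0.0000 0.0000 1.0000
    outer loop
      vertex 0.000 0.000 24.000
      vertex 6.000 5.000 24.000
      vertex 6.000 16.000 24.000
    endloop
  endfacet
  facet normal 0.0000 0.0000 1.0000
    outer loop
      vertex 0.000 0.000 24.000
      vertex 6.000 16.000 24.000
      vertex 0.000 16.000 24.000
    endloop
  endfacet
  facet normal 0.0000 -1.0000 0.0000
    outer loop
      vertex 0.000 0.000 0.000
      vertex 13.000 0.000 0.000
      vertex 13.000 0.000 24.000
    endloop
  endfacet
  facet normal 0.0000 -1.0000 0.0000
    outer loop
      vertex 0.000 0.000 0.000
      vertex 13.000 0.000 24.000
      vertex 0.000 0.000 24.000
    endloop
  endfacet
  facet normal 1.0000 0.0000 0.0000
    outer loop
      vertex 13.000 0.000 0.000
      vertex 13.000 5.000 0.000
      vertex 13.000 5.000 24.000
    endloop
  endfacet
  facet normal 1.0000 0.0000 0.0000
    outer loop
      vertex 13.000 0.000 0.000
      vertex 13.000 5.000 24.000
      vertex 13.000 0.000 24.000
    endloop
  endfacet
  facet normal 0.0000 1.0000 0.0000
    outer loop
      vertex 13.000 5.000 0.000
      vertex 6.000 5.000 0.000
      vertex 6.000 5.000 24.000
    endloop
  endfacet
  facet normal 0.0000 1.0000 0.0000
    outer loop
      vertex 13.000 5.000 0.000
      vertex 6.000 5.000 24.000
      vertex 13.000 5.000 24.000
    endloop
  endfacet
  facet normal 1.0000 0.0000 0.0000
    outer loop
      vertex 6.000 5.000 0.000
      vertex 6.000 16.000 0.000
      vertex 6.000 16.000 24.000
    endloop
  endfacet
  facet normal 1.0000 0.0000 0.0000
    outer loop
      vertex 6.000 5.000 0.000
      vertex 6.000 16.000 24.000
      vertex 6.000 5.000 24.000
    endloop
  endfacet
  facet normal 0.0000 1.0000 0.0000
    outer loop
      vertex 6.000 16.000 0.000
      vertex 0.000 16.000 0.000
      vertex 0.000 16.000 24.000
    endloop
  endfacet
  facet normal 0.0000 1.0000 0.0000
    outer loop
      vertex 6.000 16.000 0.000
      vertex 0.000 16.000 24.000
      vertex 6.000 16.000 24.000
    endloop
  endfacet
  facet normal -1.0000 0.0000 0.0000
    outer loop
      vertex 0.000 16.000 0.000
      vertex 0.000 0.000 0.000
      vertex 0.000 0.000 24.000
    endloop
  endfacet
  facet normal -1.0000 0.0000 0.0000
    outer loop
      vertex 0.000 16.000 0.000
      vertex 0.000 0.000 24.000
      vertex 0.000 16.000 24.000
    endloop
  endfacet
endsolid part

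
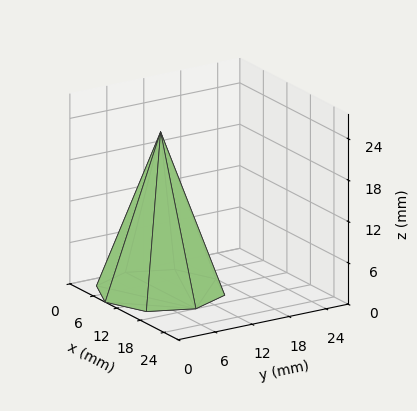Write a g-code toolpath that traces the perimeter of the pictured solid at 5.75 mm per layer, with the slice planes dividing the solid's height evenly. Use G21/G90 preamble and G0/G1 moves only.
Reading the render: the shape is a regular 8-sided pyramid, base circumscribed radius ≈ 9 mm, apex at z ≈ 23 mm (dimensions read to the nearest mm from the axis ticks). For the g-code, the solid's height is divided into equal slices at the stated Δz and each level perimeter traced with G1 moves after a G0 lift.

; perimeter-only toolpath
G21 ; units = mm
G90 ; absolute positioning
G28 ; home
; layer 1
G0 Z5.75
G0 X15.75 Y9.00
G1 X13.77 Y13.77
G1 X9.00 Y15.75
G1 X4.23 Y13.77
G1 X2.25 Y9.00
G1 X4.23 Y4.23
G1 X9.00 Y2.25
G1 X13.77 Y4.23
G1 X15.75 Y9.00
; layer 2
G0 Z11.50
G0 X13.50 Y9.00
G1 X12.18 Y12.18
G1 X9.00 Y13.50
G1 X5.82 Y12.18
G1 X4.50 Y9.00
G1 X5.82 Y5.82
G1 X9.00 Y4.50
G1 X12.18 Y5.82
G1 X13.50 Y9.00
; layer 3
G0 Z17.25
G0 X11.25 Y9.00
G1 X10.59 Y10.59
G1 X9.00 Y11.25
G1 X7.41 Y10.59
G1 X6.75 Y9.00
G1 X7.41 Y7.41
G1 X9.00 Y6.75
G1 X10.59 Y7.41
G1 X11.25 Y9.00
M2 ; end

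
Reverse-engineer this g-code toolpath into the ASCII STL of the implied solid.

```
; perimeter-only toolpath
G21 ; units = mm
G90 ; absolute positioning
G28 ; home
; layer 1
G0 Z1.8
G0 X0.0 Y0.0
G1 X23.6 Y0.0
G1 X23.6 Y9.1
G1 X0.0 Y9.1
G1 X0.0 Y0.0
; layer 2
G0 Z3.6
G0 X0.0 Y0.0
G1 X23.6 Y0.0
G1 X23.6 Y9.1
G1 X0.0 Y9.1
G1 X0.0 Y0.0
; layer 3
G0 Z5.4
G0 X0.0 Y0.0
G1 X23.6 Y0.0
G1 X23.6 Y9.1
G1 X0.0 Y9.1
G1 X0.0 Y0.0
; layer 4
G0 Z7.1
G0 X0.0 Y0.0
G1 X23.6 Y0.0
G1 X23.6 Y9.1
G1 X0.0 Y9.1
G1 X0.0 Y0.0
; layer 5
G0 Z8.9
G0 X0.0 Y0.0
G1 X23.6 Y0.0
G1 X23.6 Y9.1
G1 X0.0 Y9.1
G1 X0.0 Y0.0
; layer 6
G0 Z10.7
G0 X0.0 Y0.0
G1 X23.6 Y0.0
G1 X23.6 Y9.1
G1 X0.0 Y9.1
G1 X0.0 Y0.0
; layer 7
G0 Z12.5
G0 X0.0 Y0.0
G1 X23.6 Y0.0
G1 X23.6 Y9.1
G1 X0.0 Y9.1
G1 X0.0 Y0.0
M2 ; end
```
solid part
  facet normal 0.0000 0.0000 -1.0000
    outer loop
      vertex 23.6 9.1 0.0
      vertex 23.6 0.0 0.0
      vertex 0.0 0.0 0.0
    endloop
  endfacet
  facet normal 0.0000 0.0000 -1.0000
    outer loop
      vertex 0.0 9.1 0.0
      vertex 23.6 9.1 0.0
      vertex 0.0 0.0 0.0
    endloop
  endfacet
  facet normal 0.0000 0.0000 1.0000
    outer loop
      vertex 0.0 0.0 12.5
      vertex 23.6 0.0 12.5
      vertex 23.6 9.1 12.5
    endloop
  endfacet
  facet normal 0.0000 0.0000 1.0000
    outer loop
      vertex 0.0 0.0 12.5
      vertex 23.6 9.1 12.5
      vertex 0.0 9.1 12.5
    endloop
  endfacet
  facet normal 0.0000 -1.0000 0.0000
    outer loop
      vertex 0.0 0.0 0.0
      vertex 23.6 0.0 0.0
      vertex 23.6 0.0 12.5
    endloop
  endfacet
  facet normal 0.0000 -1.0000 0.0000
    outer loop
      vertex 0.0 0.0 0.0
      vertex 23.6 0.0 12.5
      vertex 0.0 0.0 12.5
    endloop
  endfacet
  facet normal 0.0000 1.0000 0.0000
    outer loop
      vertex 23.6 9.1 12.5
      vertex 23.6 9.1 0.0
      vertex 0.0 9.1 0.0
    endloop
  endfacet
  facet normal 0.0000 1.0000 0.0000
    outer loop
      vertex 0.0 9.1 12.5
      vertex 23.6 9.1 12.5
      vertex 0.0 9.1 0.0
    endloop
  endfacet
  facet normal -1.0000 0.0000 0.0000
    outer loop
      vertex 0.0 9.1 12.5
      vertex 0.0 9.1 0.0
      vertex 0.0 0.0 0.0
    endloop
  endfacet
  facet normal -1.0000 0.0000 0.0000
    outer loop
      vertex 0.0 0.0 12.5
      vertex 0.0 9.1 12.5
      vertex 0.0 0.0 0.0
    endloop
  endfacet
  facet normal 1.0000 0.0000 0.0000
    outer loop
      vertex 23.6 0.0 0.0
      vertex 23.6 9.1 0.0
      vertex 23.6 9.1 12.5
    endloop
  endfacet
  facet normal 1.0000 0.0000 0.0000
    outer loop
      vertex 23.6 0.0 0.0
      vertex 23.6 9.1 12.5
      vertex 23.6 0.0 12.5
    endloop
  endfacet
endsolid part

The G0 Z moves step by Δz≈1.8 mm. Every layer's G1 loop is the same polygon, so the solid is a straight extrusion of it from z=0 to z≈12.5. Closing with flat bottom and top caps and triangulating gives 12 facets — a rectangular box, roughly 23.6 × 9.1 mm footprint and 12.5 mm tall.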